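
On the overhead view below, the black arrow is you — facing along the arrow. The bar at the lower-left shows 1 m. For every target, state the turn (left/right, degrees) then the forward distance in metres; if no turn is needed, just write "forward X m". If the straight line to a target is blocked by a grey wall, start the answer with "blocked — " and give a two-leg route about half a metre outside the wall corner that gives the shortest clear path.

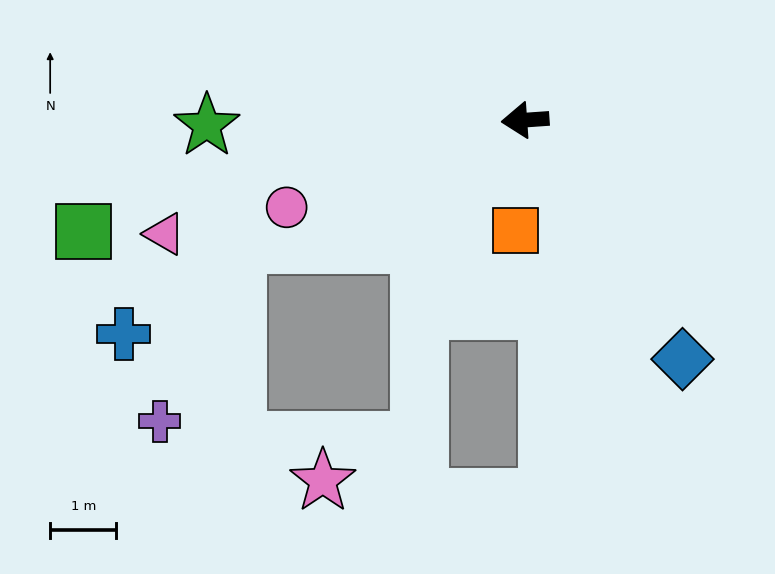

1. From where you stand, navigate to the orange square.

turn left 81°, forward 1.7 m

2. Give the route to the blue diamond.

turn left 119°, forward 4.3 m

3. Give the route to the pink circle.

turn left 16°, forward 3.8 m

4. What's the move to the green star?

turn right 3°, forward 4.8 m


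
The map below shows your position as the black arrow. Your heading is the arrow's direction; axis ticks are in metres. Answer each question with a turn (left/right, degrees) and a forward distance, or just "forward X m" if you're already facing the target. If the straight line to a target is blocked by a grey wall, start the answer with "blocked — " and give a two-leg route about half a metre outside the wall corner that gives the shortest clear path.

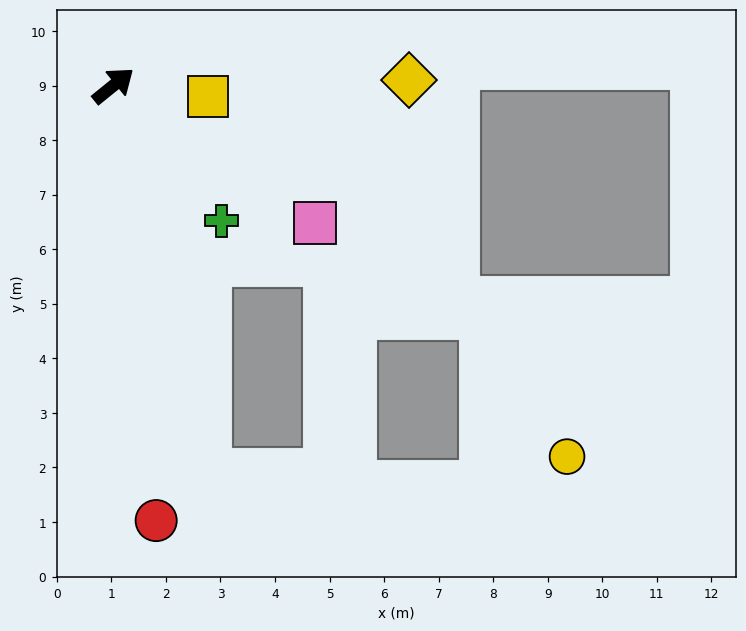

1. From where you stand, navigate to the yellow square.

turn right 45°, forward 1.7 m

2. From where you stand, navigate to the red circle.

turn right 123°, forward 8.0 m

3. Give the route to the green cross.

turn right 90°, forward 3.2 m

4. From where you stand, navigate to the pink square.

turn right 73°, forward 4.5 m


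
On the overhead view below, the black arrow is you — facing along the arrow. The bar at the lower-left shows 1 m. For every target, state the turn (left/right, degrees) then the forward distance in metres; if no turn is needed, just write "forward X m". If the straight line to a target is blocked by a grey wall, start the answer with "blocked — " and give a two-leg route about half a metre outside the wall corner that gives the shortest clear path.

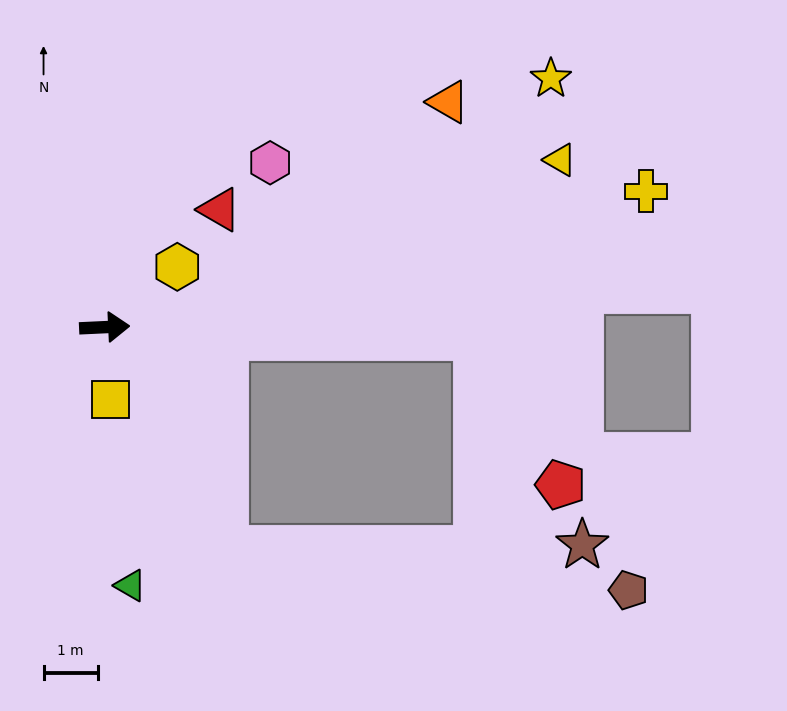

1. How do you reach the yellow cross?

turn left 11°, forward 10.3 m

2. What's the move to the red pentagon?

blocked — turn right 4°, forward 6.9 m, then turn right 59°, forward 3.1 m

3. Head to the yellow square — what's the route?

turn right 88°, forward 1.3 m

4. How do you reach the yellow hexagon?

turn left 37°, forward 1.7 m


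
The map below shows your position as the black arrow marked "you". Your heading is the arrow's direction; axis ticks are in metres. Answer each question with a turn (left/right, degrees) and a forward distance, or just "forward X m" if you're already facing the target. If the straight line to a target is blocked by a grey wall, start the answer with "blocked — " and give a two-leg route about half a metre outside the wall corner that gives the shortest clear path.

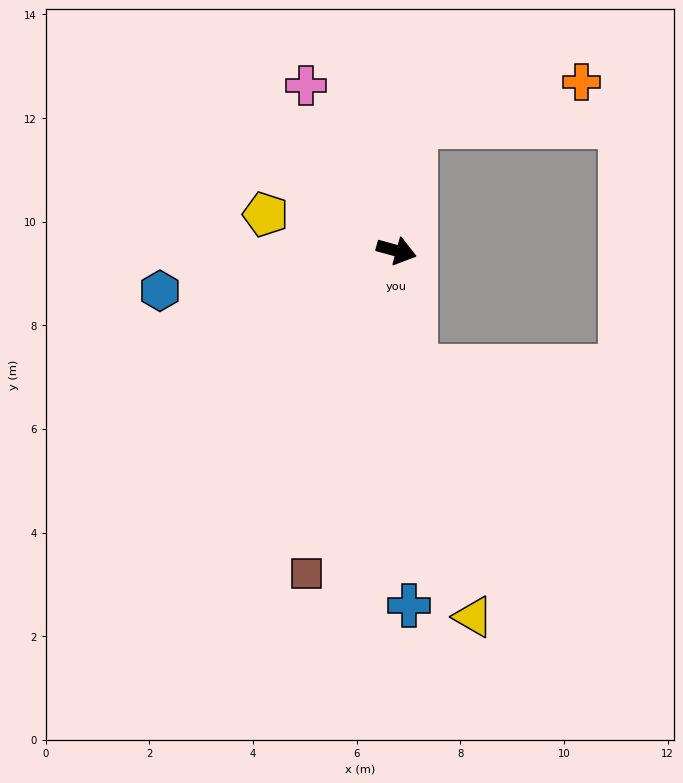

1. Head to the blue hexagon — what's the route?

turn right 155°, forward 4.6 m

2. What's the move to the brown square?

turn right 90°, forward 6.5 m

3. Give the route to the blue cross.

turn right 73°, forward 6.8 m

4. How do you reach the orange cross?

blocked — turn left 97°, forward 2.4 m, then turn right 67°, forward 3.3 m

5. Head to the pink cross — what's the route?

turn left 134°, forward 3.6 m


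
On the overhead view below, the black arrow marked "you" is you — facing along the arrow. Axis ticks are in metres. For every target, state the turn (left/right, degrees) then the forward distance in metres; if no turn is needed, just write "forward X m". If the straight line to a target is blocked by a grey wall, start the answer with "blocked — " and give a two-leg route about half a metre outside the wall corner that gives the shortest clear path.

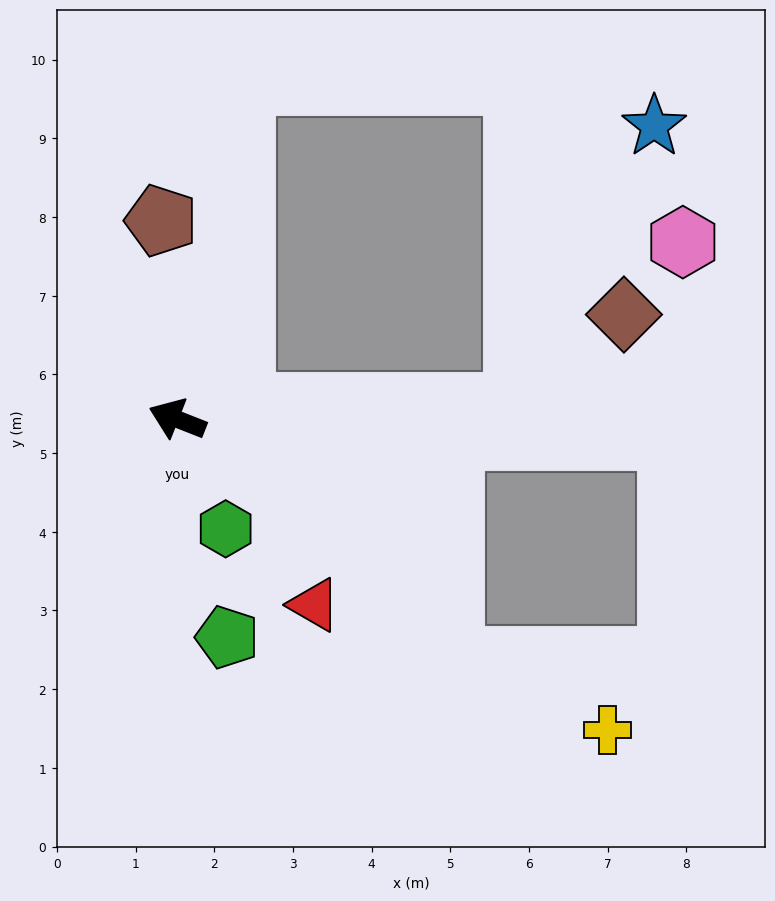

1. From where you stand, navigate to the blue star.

blocked — turn right 156°, forward 4.3 m, then turn left 61°, forward 4.0 m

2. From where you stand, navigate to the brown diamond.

blocked — turn right 156°, forward 4.3 m, then turn left 38°, forward 1.8 m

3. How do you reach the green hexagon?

turn left 135°, forward 1.5 m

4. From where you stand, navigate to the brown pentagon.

turn right 64°, forward 2.5 m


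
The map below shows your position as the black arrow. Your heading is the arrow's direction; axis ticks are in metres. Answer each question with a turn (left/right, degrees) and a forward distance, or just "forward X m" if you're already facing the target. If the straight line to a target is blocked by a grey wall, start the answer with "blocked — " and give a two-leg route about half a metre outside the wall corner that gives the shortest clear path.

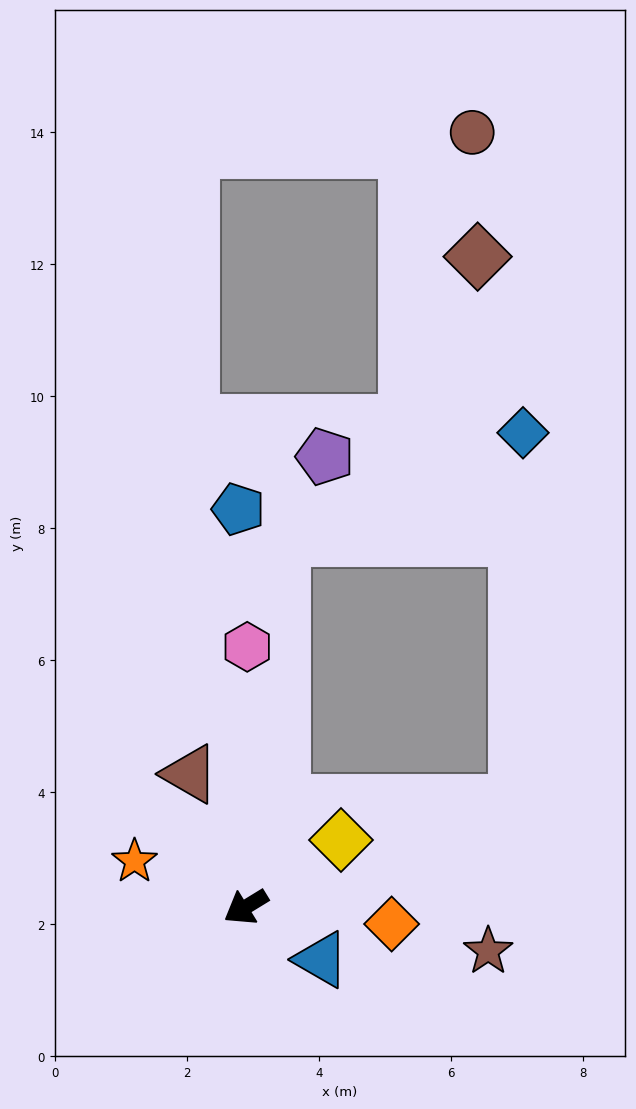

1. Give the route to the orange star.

turn right 54°, forward 1.8 m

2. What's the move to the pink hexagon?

turn right 122°, forward 3.9 m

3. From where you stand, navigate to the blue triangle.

turn left 114°, forward 1.4 m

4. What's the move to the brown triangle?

turn right 99°, forward 2.2 m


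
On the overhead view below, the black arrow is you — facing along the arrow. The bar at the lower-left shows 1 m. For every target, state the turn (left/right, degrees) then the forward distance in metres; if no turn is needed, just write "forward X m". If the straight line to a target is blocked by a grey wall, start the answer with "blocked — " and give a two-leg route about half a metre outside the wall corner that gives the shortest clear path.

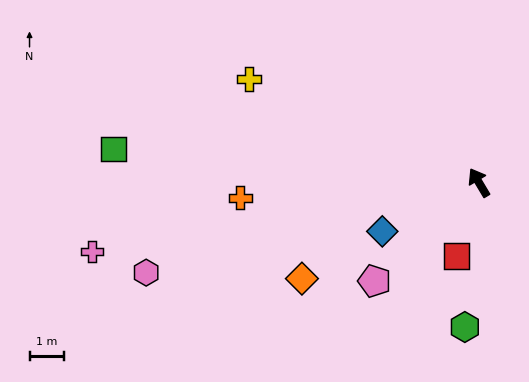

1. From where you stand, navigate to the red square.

turn left 132°, forward 2.2 m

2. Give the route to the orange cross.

turn left 63°, forward 7.0 m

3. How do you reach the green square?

turn left 54°, forward 10.7 m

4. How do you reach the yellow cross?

turn left 35°, forward 7.3 m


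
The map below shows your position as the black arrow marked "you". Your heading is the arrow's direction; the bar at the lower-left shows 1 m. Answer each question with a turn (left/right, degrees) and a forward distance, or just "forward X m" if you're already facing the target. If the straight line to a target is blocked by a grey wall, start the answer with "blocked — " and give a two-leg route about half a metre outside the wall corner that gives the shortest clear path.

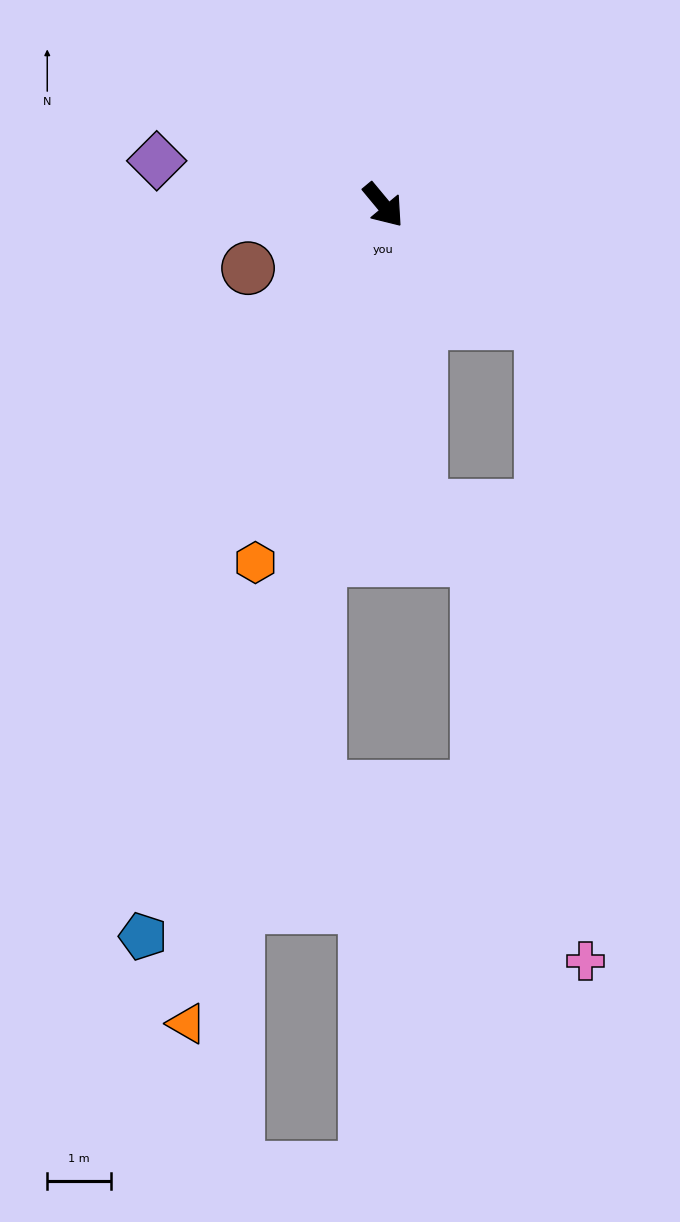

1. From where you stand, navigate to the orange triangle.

turn right 53°, forward 13.2 m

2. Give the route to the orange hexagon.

turn right 59°, forward 6.0 m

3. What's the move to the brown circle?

turn right 105°, forward 2.3 m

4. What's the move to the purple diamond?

turn right 141°, forward 3.6 m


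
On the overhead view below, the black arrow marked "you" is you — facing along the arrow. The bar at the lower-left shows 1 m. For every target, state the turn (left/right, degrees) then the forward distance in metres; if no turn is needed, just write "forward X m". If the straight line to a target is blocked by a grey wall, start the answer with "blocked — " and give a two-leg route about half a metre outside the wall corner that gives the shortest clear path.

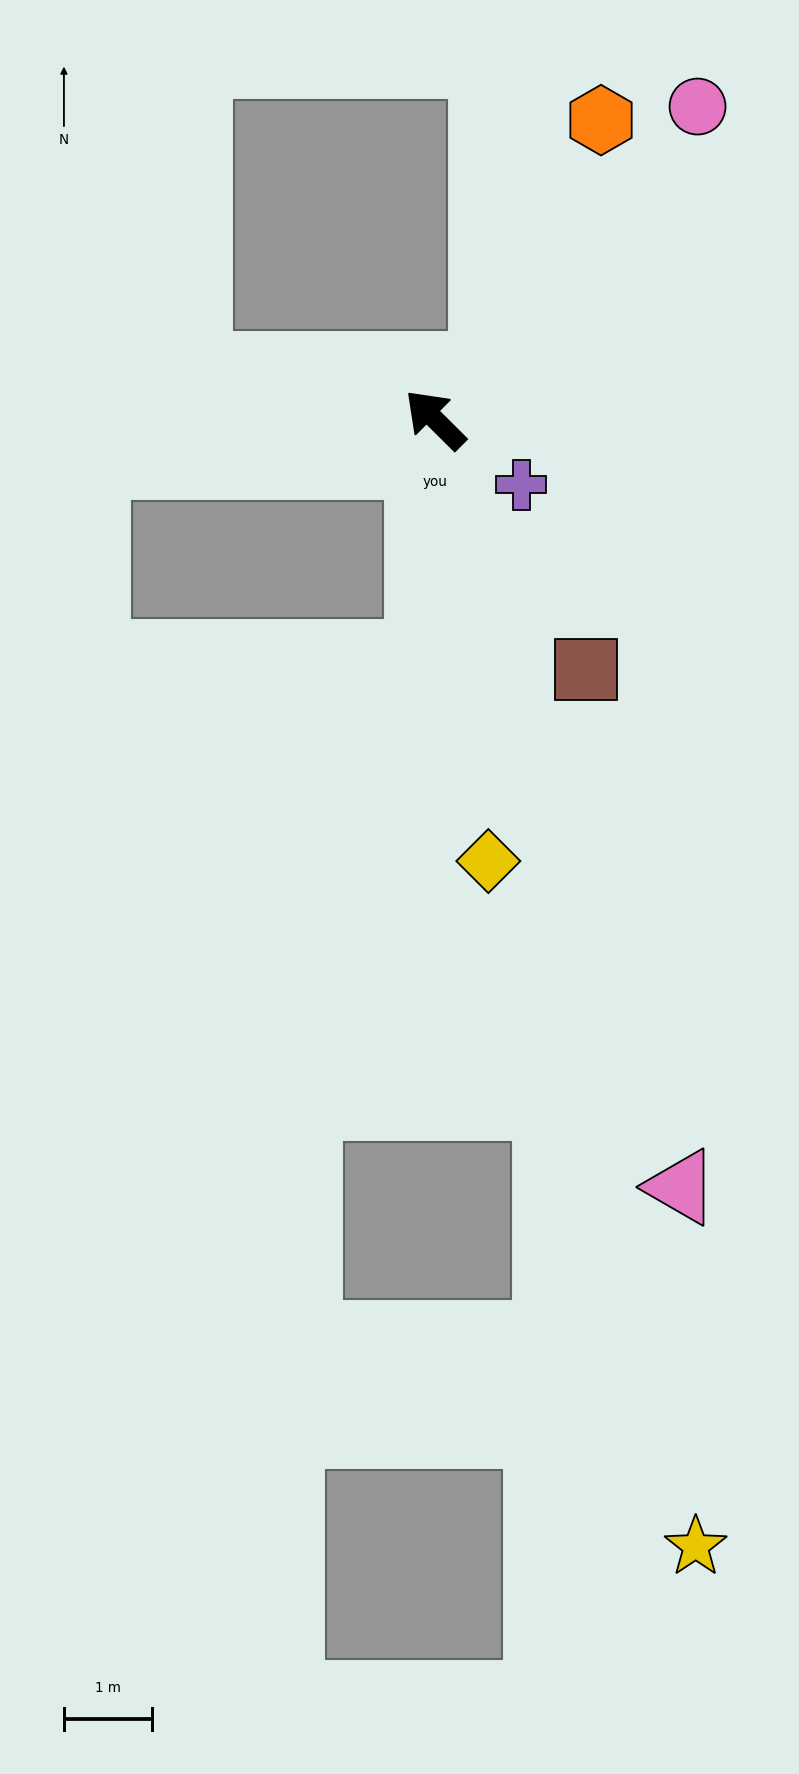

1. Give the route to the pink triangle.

turn left 153°, forward 9.1 m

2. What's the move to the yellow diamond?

turn left 142°, forward 5.0 m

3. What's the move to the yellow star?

turn left 148°, forward 13.1 m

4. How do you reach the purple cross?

turn right 172°, forward 1.2 m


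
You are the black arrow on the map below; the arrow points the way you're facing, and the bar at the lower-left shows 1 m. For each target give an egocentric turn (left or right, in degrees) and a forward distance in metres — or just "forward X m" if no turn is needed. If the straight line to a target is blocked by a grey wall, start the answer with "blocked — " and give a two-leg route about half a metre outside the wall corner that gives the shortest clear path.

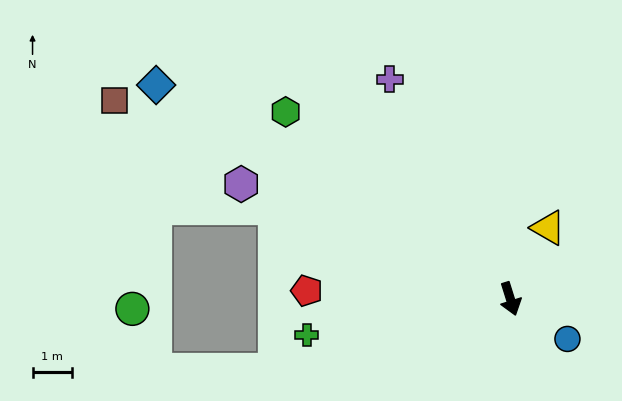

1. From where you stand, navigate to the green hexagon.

turn right 147°, forward 7.5 m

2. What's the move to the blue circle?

turn left 38°, forward 1.8 m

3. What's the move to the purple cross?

turn right 169°, forward 6.4 m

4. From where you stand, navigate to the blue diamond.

turn right 139°, forward 10.6 m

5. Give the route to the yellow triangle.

turn left 135°, forward 2.1 m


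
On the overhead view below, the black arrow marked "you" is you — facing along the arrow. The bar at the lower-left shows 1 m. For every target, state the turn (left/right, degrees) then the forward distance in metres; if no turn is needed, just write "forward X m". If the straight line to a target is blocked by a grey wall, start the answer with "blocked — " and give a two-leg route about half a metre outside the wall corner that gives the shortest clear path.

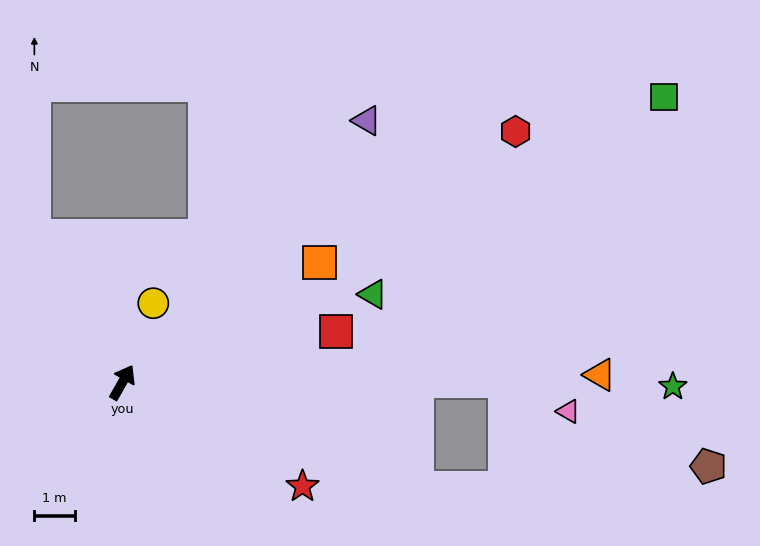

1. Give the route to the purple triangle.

turn right 13°, forward 8.9 m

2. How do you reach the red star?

turn right 90°, forward 5.2 m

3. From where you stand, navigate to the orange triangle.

turn right 59°, forward 11.9 m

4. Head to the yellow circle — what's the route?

turn left 8°, forward 2.1 m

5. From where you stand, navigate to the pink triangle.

blocked — turn right 60°, forward 9.5 m, then turn right 26°, forward 1.7 m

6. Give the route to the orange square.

turn right 29°, forward 5.7 m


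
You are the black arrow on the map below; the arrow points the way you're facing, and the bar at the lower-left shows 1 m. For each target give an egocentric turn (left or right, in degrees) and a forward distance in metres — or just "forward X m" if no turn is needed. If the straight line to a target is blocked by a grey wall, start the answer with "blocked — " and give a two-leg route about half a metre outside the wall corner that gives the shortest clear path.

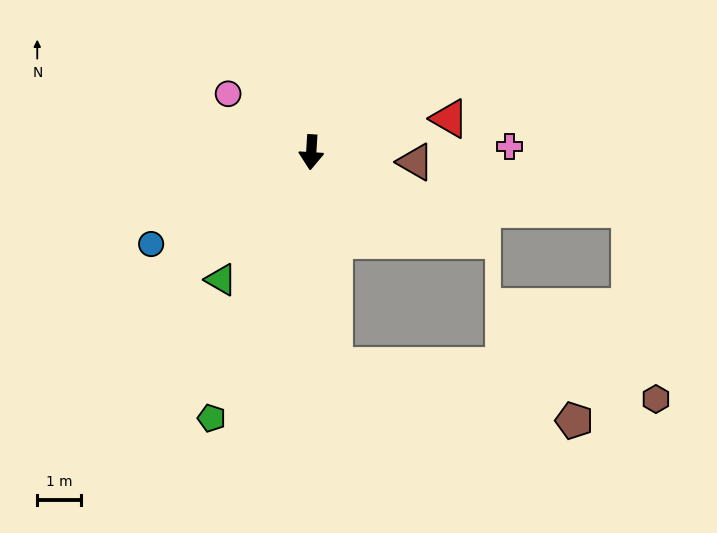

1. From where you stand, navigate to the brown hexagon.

blocked — turn left 10°, forward 4.9 m, then turn left 78°, forward 7.4 m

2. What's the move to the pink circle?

turn right 122°, forward 2.3 m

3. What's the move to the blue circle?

turn right 57°, forward 4.2 m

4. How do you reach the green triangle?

turn right 32°, forward 3.6 m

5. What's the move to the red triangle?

turn left 107°, forward 3.3 m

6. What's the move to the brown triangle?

turn left 88°, forward 2.4 m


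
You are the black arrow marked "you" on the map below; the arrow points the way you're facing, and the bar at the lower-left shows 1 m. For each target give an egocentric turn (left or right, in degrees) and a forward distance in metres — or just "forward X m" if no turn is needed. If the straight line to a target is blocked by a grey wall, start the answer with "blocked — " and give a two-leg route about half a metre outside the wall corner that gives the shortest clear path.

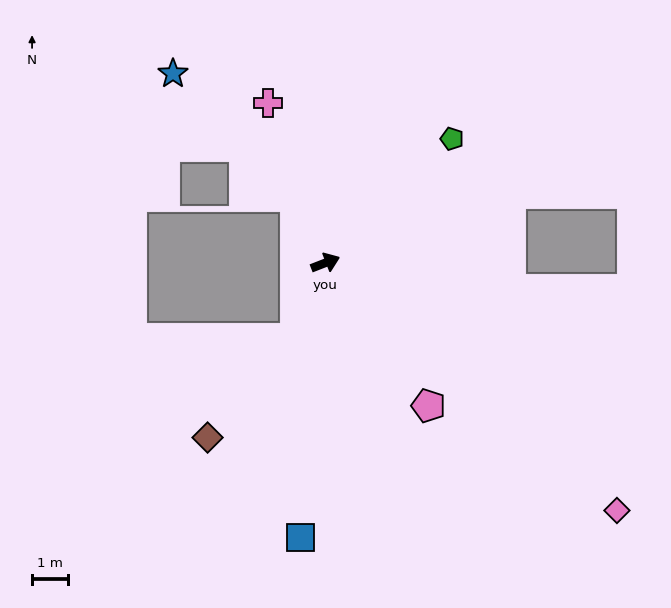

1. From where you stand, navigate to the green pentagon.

turn left 23°, forward 5.0 m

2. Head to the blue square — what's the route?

turn right 116°, forward 7.8 m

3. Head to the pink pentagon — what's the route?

turn right 75°, forward 5.0 m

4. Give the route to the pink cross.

turn left 89°, forward 4.8 m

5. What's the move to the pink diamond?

turn right 62°, forward 10.8 m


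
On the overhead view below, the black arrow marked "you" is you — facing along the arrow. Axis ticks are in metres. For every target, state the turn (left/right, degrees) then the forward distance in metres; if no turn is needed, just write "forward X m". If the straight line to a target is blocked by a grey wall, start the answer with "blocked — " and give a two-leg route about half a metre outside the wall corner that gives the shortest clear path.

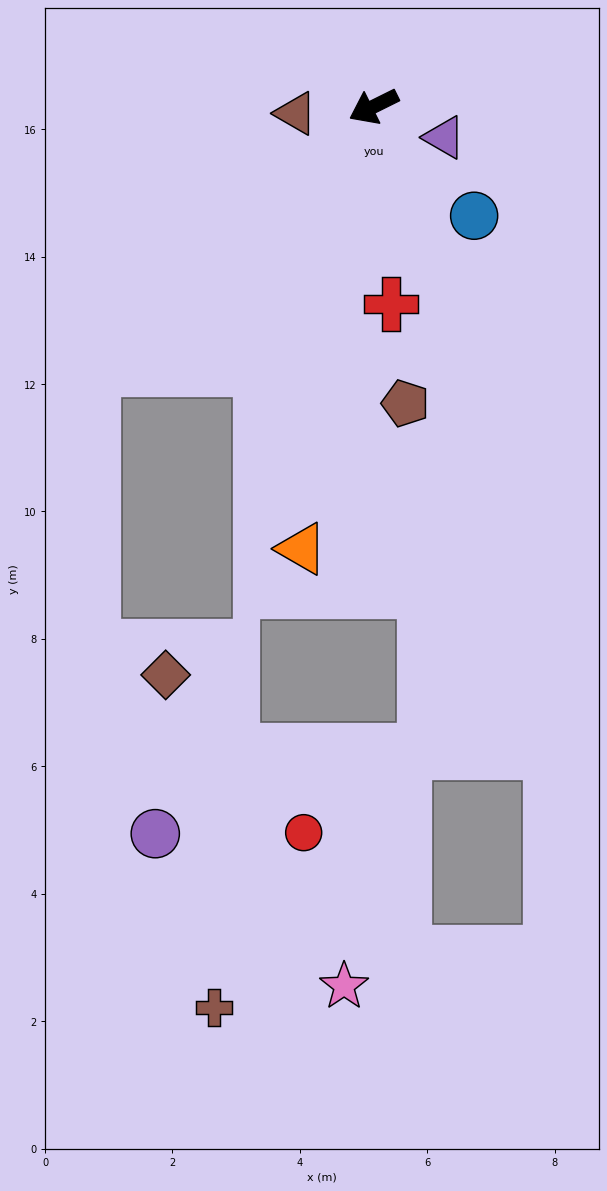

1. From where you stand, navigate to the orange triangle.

turn left 54°, forward 7.0 m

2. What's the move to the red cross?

turn left 69°, forward 3.1 m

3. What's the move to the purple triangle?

turn left 130°, forward 1.2 m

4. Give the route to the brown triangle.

turn right 21°, forward 1.2 m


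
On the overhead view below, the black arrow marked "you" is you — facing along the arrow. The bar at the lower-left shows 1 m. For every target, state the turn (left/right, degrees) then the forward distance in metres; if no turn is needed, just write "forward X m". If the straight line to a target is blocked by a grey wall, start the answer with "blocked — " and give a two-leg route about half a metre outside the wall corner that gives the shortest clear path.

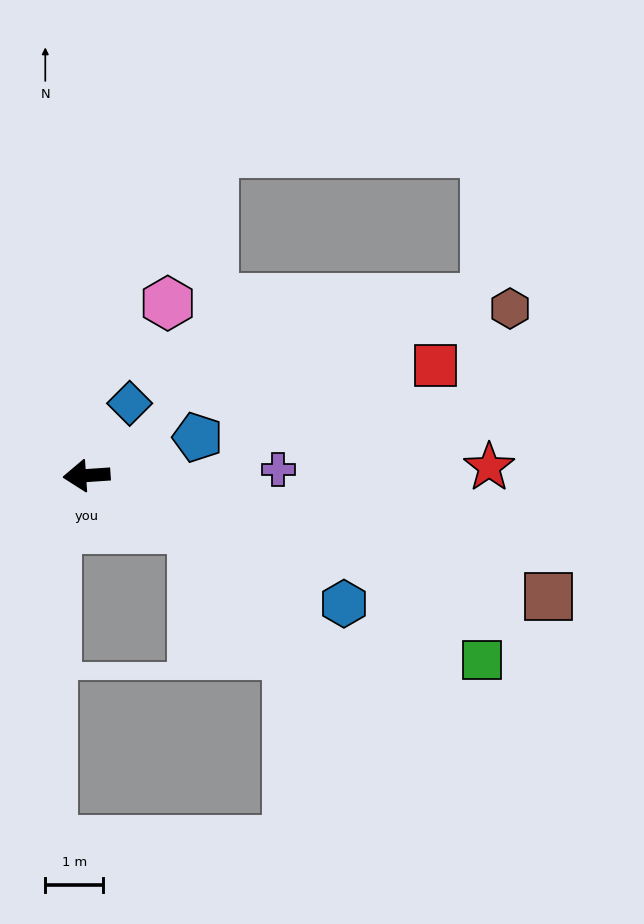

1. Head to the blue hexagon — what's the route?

turn left 150°, forward 4.9 m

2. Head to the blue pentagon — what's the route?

turn right 165°, forward 2.0 m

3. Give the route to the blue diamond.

turn right 125°, forward 1.4 m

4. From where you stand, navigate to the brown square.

turn left 161°, forward 8.2 m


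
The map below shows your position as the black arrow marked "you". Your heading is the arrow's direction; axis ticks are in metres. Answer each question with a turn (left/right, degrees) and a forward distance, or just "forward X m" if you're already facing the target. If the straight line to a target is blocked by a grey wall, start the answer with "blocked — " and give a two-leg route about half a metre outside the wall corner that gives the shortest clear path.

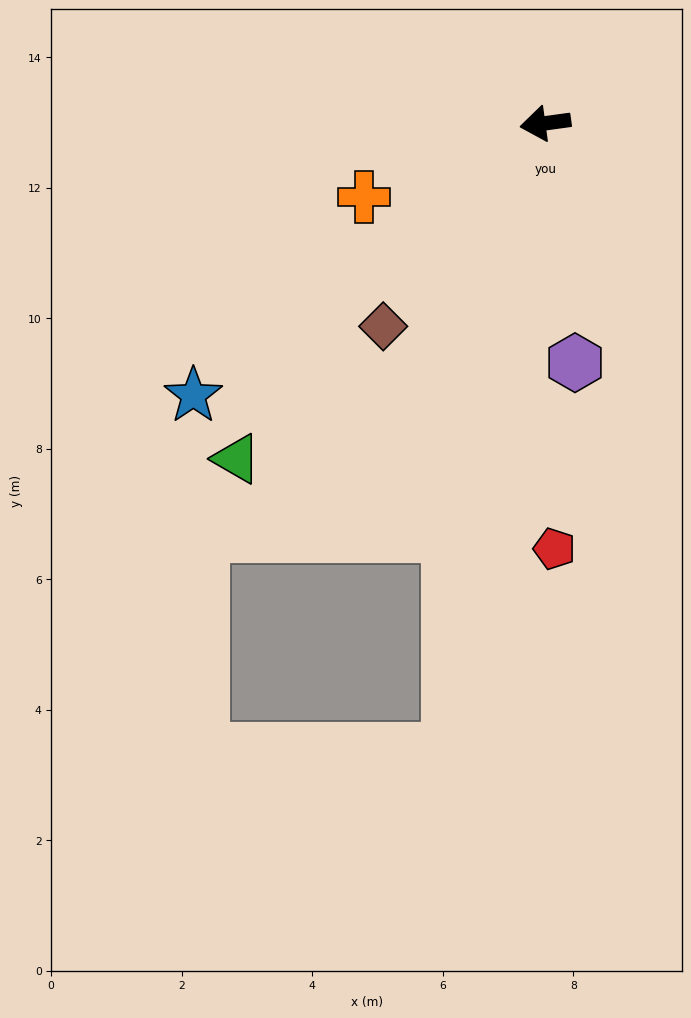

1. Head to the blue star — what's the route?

turn left 30°, forward 6.8 m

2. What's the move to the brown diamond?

turn left 44°, forward 4.0 m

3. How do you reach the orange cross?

turn left 14°, forward 3.0 m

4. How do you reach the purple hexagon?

turn left 89°, forward 3.7 m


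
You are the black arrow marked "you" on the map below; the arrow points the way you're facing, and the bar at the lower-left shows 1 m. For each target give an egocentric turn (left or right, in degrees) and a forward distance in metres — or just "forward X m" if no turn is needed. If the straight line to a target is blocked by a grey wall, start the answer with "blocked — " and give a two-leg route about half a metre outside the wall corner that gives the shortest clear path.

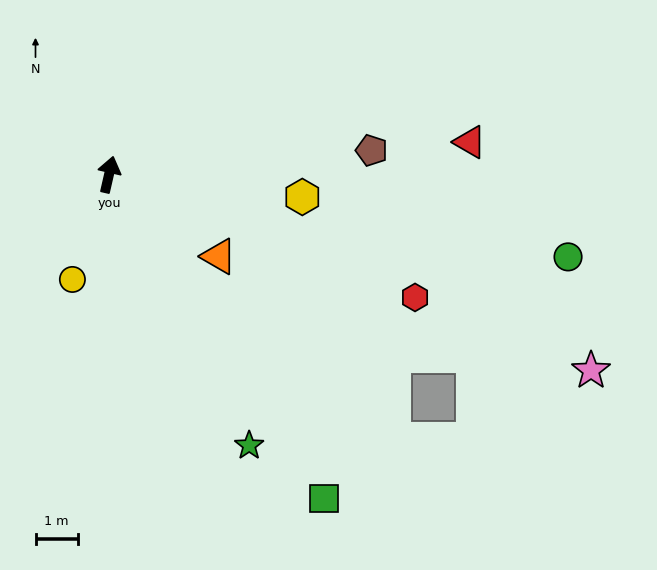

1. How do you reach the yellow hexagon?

turn right 84°, forward 4.6 m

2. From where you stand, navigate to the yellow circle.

turn left 174°, forward 2.6 m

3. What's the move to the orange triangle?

turn right 114°, forward 3.2 m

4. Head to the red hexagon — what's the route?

turn right 99°, forward 7.8 m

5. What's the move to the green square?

turn right 133°, forward 9.2 m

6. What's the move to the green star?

turn right 140°, forward 7.2 m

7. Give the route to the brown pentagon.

turn right 72°, forward 6.2 m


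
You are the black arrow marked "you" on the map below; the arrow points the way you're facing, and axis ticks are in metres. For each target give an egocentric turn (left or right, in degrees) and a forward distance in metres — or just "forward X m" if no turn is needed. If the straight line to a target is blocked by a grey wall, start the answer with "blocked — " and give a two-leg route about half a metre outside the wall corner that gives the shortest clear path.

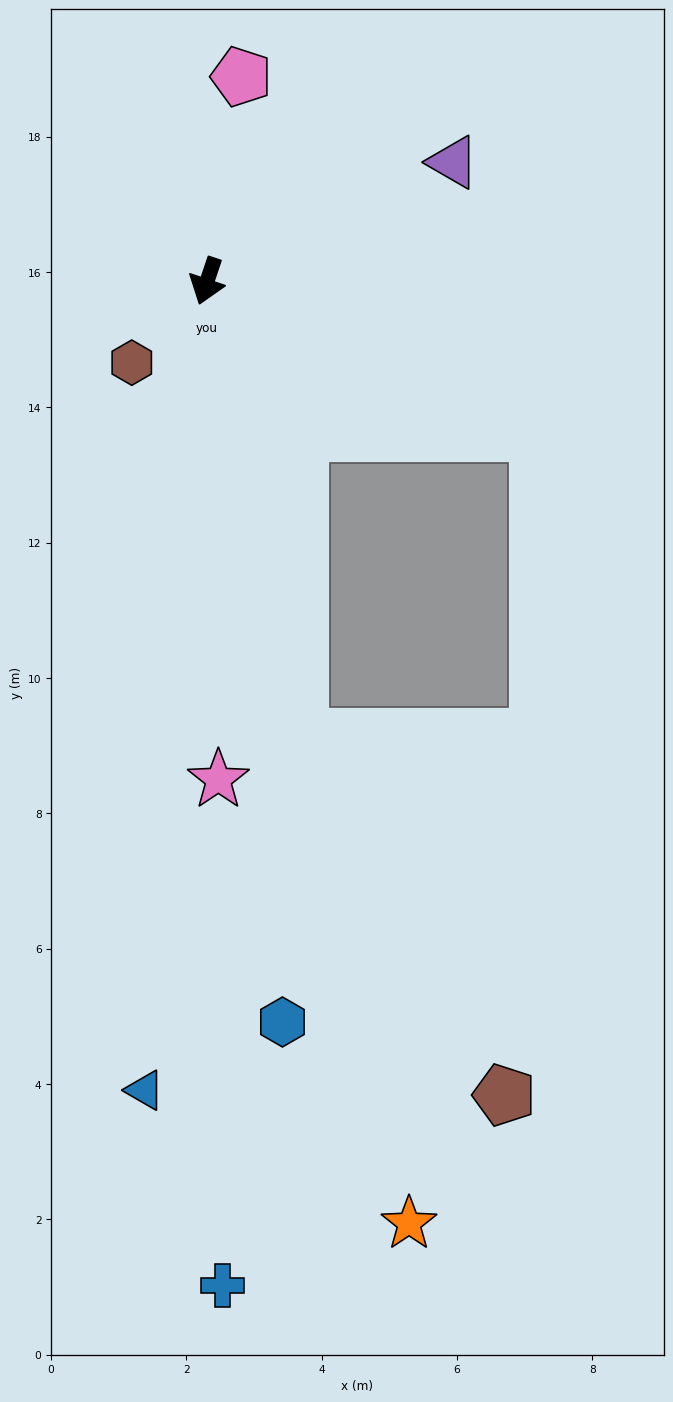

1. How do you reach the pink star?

turn left 20°, forward 7.4 m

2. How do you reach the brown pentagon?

blocked — turn left 30°, forward 6.9 m, then turn left 18°, forward 6.1 m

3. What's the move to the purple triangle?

turn left 134°, forward 4.0 m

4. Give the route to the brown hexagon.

turn right 24°, forward 1.6 m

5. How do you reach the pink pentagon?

turn right 171°, forward 3.1 m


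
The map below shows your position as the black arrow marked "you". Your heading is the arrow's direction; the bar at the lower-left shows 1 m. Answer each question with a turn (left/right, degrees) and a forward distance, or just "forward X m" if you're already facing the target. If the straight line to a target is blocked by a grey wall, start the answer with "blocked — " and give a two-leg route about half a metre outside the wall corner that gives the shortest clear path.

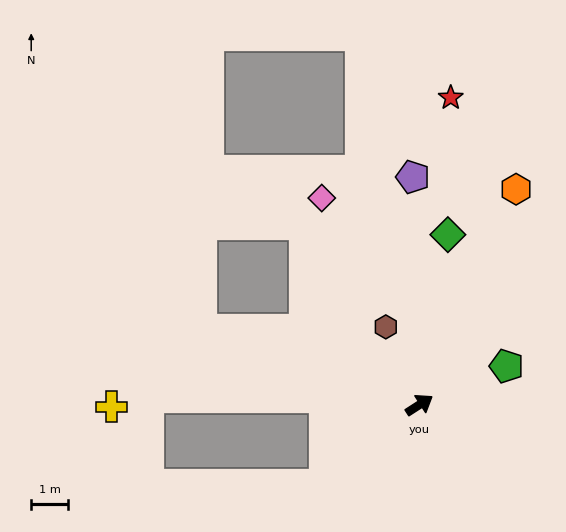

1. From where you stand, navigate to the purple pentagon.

turn left 59°, forward 6.2 m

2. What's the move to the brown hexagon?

turn left 81°, forward 2.3 m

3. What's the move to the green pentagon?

turn right 9°, forward 2.6 m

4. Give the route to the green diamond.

turn left 48°, forward 4.7 m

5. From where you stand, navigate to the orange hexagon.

turn left 33°, forward 6.4 m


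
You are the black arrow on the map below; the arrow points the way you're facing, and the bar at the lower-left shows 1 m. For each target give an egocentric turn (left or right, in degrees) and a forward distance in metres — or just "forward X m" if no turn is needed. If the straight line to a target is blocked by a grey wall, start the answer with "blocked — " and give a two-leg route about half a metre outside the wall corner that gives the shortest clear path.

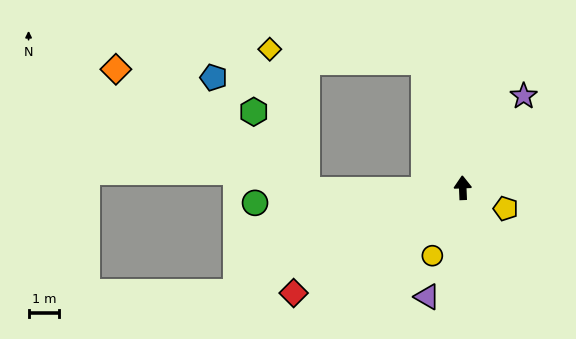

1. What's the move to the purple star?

turn right 36°, forward 3.6 m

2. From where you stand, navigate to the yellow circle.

turn left 154°, forward 2.4 m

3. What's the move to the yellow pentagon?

turn right 118°, forward 1.6 m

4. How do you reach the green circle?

turn left 92°, forward 6.8 m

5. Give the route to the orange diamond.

blocked — turn left 88°, forward 5.1 m, then turn right 32°, forward 7.4 m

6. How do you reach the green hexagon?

blocked — turn left 88°, forward 5.1 m, then turn right 56°, forward 3.1 m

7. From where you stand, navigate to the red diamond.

turn left 120°, forward 6.5 m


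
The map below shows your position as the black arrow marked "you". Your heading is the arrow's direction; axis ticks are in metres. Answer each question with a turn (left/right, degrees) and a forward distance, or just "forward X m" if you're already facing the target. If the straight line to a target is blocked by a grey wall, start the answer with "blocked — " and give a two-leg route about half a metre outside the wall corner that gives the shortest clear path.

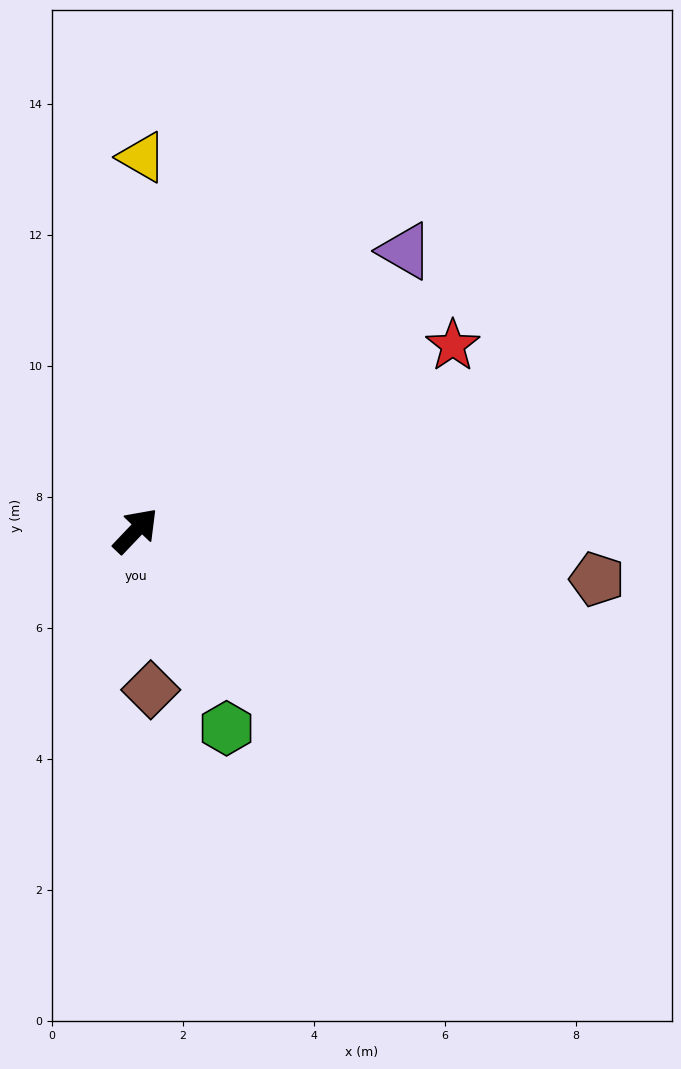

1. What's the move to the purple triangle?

forward 5.9 m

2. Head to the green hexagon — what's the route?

turn right 112°, forward 3.3 m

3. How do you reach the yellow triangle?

turn left 43°, forward 5.7 m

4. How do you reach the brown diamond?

turn right 131°, forward 2.4 m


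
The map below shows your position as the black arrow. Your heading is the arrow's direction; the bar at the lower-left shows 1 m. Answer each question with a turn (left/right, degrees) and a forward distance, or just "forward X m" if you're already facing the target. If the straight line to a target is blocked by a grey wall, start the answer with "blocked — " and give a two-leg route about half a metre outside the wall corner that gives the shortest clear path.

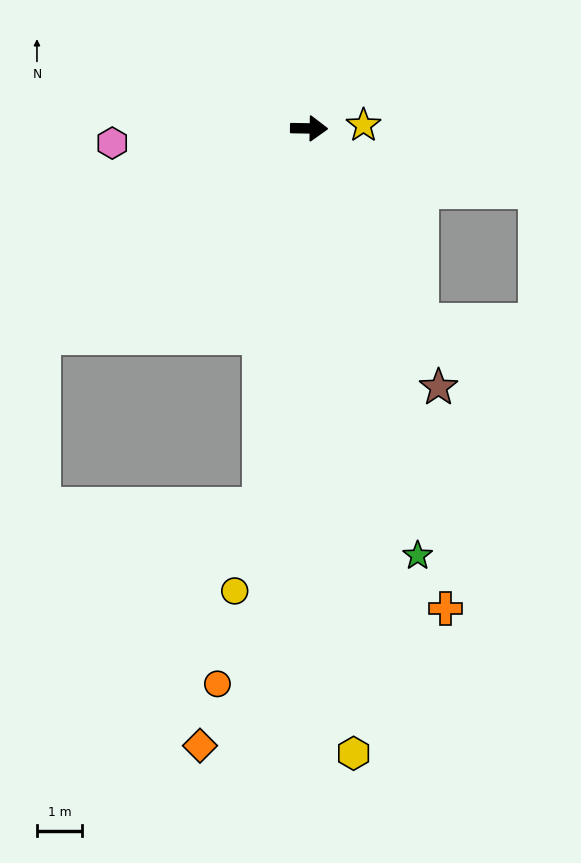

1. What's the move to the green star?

turn right 75°, forward 9.8 m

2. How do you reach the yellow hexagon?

turn right 85°, forward 13.9 m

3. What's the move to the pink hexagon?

turn right 175°, forward 4.4 m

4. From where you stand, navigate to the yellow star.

turn left 4°, forward 1.2 m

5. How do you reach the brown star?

turn right 62°, forward 6.4 m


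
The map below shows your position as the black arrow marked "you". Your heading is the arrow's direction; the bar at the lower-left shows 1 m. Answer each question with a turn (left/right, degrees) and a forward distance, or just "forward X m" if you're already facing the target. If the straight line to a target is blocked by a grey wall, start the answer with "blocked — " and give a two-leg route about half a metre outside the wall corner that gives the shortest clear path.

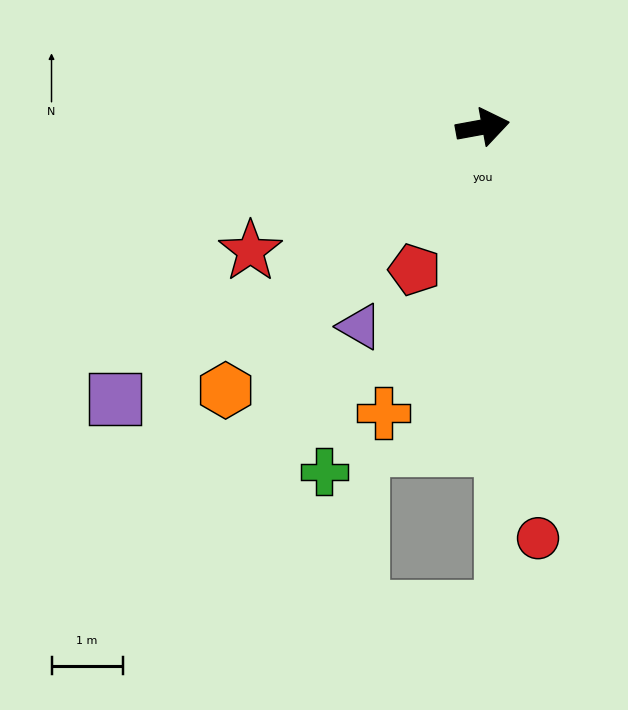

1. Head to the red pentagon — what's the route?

turn right 126°, forward 2.2 m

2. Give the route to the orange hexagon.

turn right 145°, forward 5.2 m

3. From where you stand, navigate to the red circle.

turn right 93°, forward 5.8 m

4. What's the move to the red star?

turn right 162°, forward 3.7 m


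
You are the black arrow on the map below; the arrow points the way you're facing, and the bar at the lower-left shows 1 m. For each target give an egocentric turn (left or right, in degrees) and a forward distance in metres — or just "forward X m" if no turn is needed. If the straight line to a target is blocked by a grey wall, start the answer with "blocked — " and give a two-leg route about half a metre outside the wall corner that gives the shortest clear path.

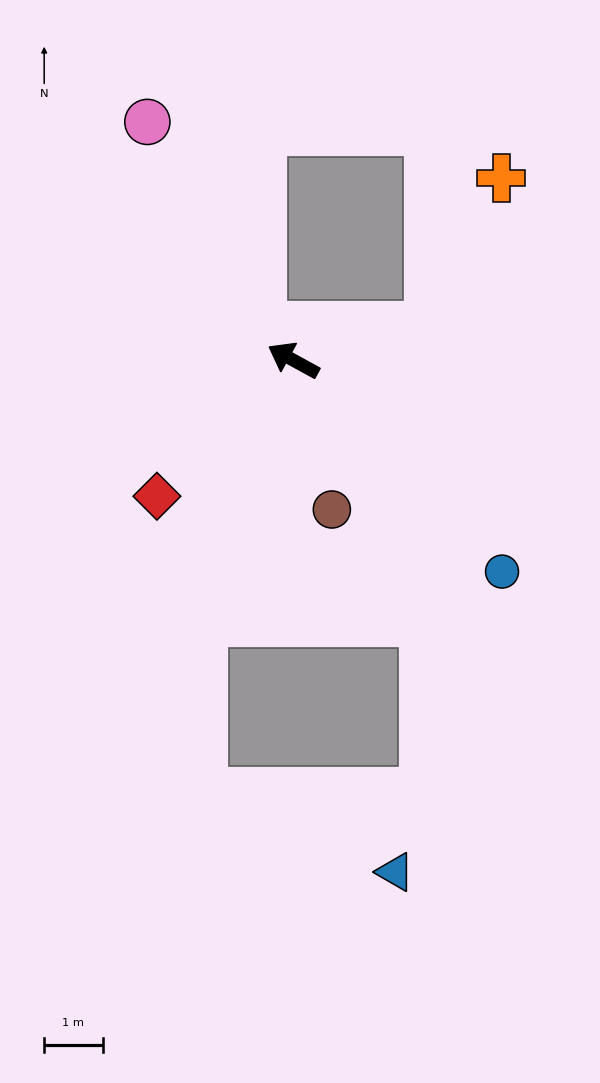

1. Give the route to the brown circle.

turn left 133°, forward 2.6 m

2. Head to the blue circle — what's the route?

turn left 163°, forward 5.1 m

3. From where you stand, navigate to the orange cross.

blocked — turn right 137°, forward 2.4 m, then turn left 50°, forward 2.8 m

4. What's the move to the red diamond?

turn left 74°, forward 3.3 m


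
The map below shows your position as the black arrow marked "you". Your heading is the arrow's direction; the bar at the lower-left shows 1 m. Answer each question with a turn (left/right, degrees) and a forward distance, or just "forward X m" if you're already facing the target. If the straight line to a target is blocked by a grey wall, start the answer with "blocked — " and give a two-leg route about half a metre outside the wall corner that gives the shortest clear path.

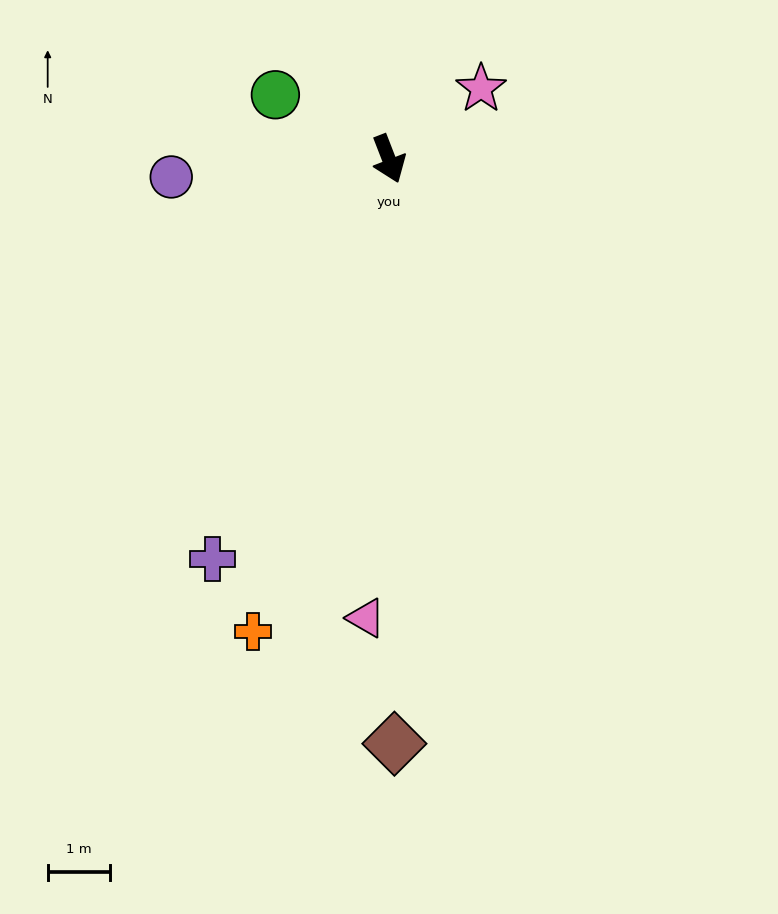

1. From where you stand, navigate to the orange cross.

turn right 37°, forward 8.0 m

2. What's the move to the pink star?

turn left 106°, forward 1.9 m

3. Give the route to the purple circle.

turn right 106°, forward 3.5 m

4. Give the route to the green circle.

turn right 141°, forward 2.1 m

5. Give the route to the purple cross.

turn right 45°, forward 7.1 m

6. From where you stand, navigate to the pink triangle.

turn right 24°, forward 7.4 m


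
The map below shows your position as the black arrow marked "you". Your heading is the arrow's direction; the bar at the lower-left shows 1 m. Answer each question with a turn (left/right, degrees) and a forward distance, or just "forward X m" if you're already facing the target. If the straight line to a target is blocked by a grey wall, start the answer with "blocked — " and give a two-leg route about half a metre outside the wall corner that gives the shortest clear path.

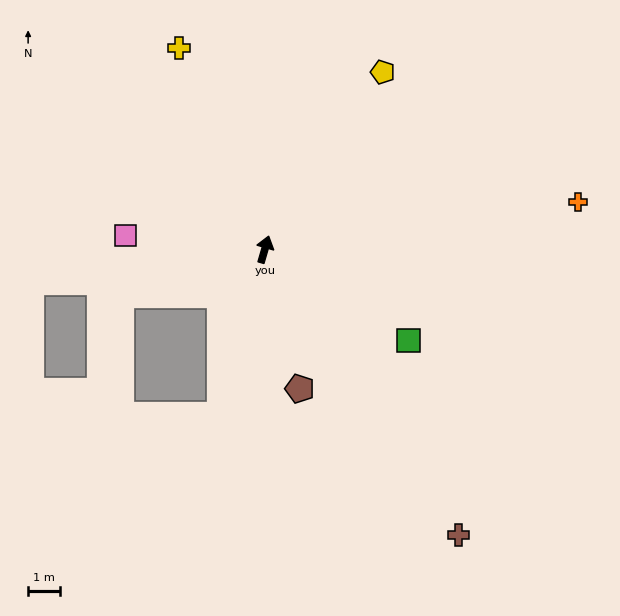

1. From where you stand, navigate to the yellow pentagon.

turn right 17°, forward 6.7 m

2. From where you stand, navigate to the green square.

turn right 106°, forward 5.4 m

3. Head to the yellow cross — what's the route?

turn left 39°, forward 6.9 m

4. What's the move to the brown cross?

turn right 130°, forward 10.9 m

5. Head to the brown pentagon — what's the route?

turn right 150°, forward 4.5 m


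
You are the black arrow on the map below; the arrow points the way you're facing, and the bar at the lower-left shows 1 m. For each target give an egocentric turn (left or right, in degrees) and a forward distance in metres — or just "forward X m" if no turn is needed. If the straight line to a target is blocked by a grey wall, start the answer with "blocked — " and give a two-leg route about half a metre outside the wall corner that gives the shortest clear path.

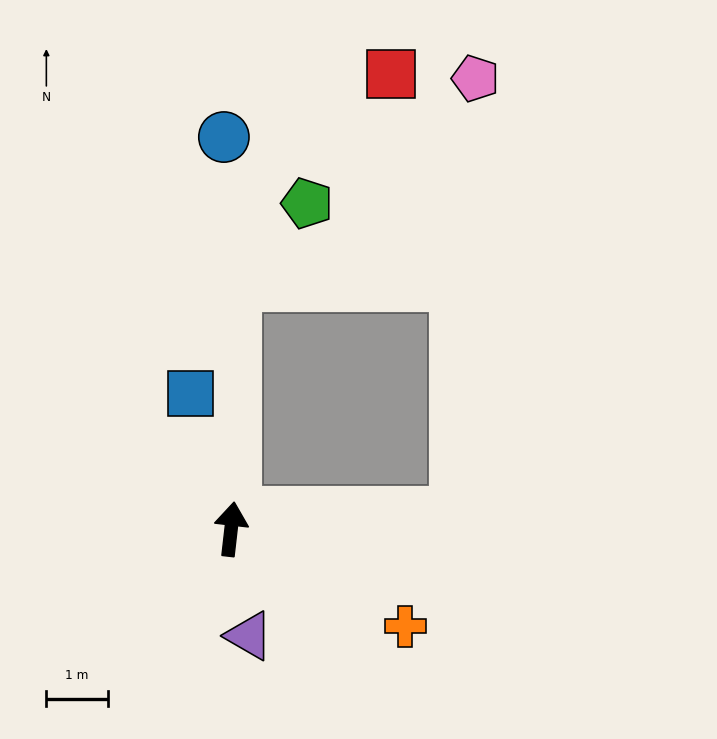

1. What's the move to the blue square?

turn left 23°, forward 2.3 m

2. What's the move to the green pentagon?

blocked — turn left 6°, forward 4.0 m, then turn right 41°, forward 1.8 m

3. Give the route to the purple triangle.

turn right 164°, forward 1.8 m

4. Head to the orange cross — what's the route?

turn right 113°, forward 3.3 m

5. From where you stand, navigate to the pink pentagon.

blocked — turn right 79°, forward 3.7 m, then turn left 83°, forward 7.1 m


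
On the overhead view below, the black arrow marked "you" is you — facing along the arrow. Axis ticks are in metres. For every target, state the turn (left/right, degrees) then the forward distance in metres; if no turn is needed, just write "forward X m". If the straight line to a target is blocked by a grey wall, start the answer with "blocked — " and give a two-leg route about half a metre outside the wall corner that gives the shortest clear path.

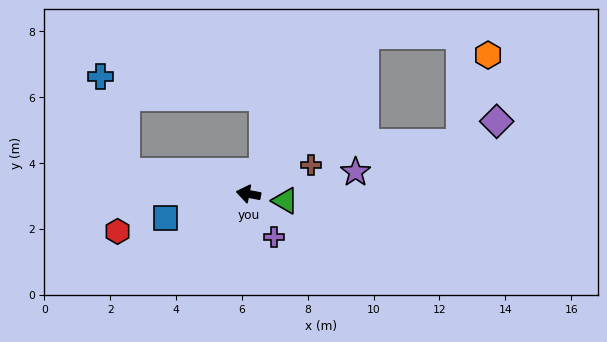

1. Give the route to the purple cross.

turn left 131°, forward 1.5 m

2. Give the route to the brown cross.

turn right 145°, forward 2.1 m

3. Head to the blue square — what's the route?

turn left 27°, forward 2.6 m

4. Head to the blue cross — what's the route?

blocked — forward 3.8 m, then turn right 64°, forward 3.0 m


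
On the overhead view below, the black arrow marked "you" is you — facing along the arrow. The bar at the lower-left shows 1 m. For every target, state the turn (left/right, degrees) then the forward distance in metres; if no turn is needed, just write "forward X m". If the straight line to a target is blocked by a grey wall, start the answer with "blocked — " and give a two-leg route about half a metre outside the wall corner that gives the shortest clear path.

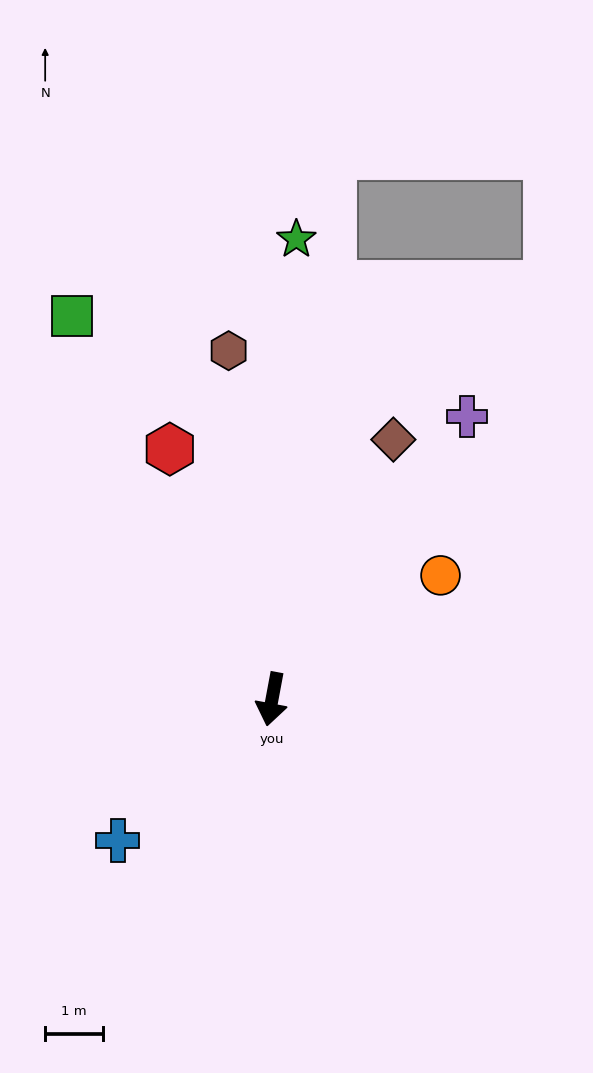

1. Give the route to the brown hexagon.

turn right 162°, forward 6.1 m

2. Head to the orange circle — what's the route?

turn left 137°, forward 3.6 m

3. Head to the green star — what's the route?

turn right 172°, forward 8.0 m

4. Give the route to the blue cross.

turn right 37°, forward 3.6 m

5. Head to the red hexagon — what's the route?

turn right 147°, forward 4.7 m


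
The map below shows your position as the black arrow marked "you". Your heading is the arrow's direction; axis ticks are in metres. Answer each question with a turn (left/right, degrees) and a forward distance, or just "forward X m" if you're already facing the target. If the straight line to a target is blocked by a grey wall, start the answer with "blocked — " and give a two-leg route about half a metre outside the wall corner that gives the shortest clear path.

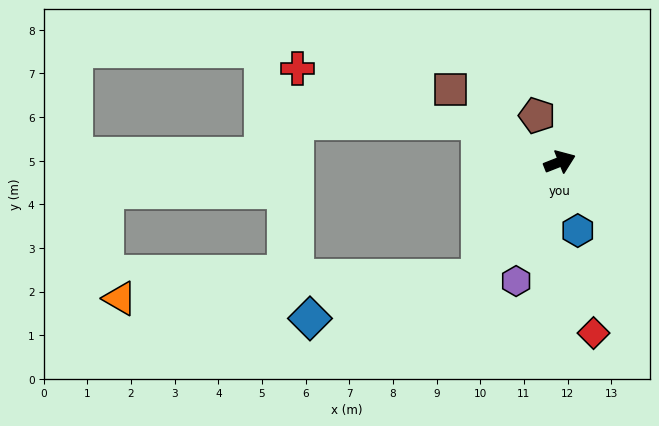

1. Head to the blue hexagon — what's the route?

turn right 97°, forward 1.6 m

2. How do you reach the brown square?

turn left 125°, forward 3.0 m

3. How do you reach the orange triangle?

blocked — turn right 146°, forward 3.2 m, then turn right 52°, forward 8.3 m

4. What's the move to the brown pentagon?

turn left 95°, forward 1.2 m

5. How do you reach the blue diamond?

blocked — turn right 146°, forward 3.2 m, then turn right 42°, forward 4.0 m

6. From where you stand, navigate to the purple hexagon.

turn right 132°, forward 2.9 m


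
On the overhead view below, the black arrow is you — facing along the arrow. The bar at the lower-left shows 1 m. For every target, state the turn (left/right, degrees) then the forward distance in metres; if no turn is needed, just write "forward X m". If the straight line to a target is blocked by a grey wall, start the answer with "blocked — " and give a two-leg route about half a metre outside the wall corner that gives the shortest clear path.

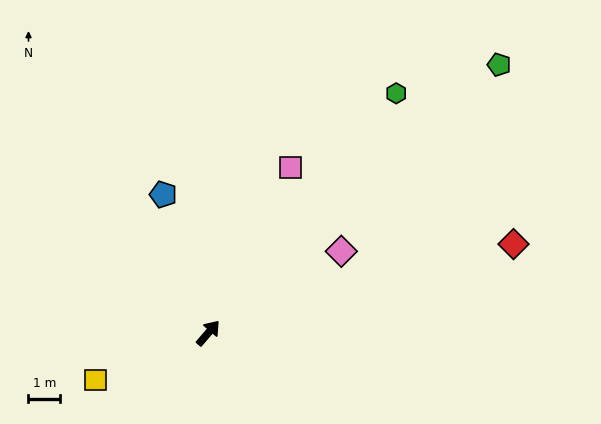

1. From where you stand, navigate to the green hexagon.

turn left 3°, forward 9.7 m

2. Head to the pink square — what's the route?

turn left 14°, forward 5.9 m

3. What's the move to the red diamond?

turn right 33°, forward 10.1 m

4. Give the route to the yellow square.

turn left 153°, forward 3.9 m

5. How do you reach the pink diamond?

turn right 18°, forward 5.0 m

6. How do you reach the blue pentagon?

turn left 59°, forward 4.6 m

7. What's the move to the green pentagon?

turn right 7°, forward 12.6 m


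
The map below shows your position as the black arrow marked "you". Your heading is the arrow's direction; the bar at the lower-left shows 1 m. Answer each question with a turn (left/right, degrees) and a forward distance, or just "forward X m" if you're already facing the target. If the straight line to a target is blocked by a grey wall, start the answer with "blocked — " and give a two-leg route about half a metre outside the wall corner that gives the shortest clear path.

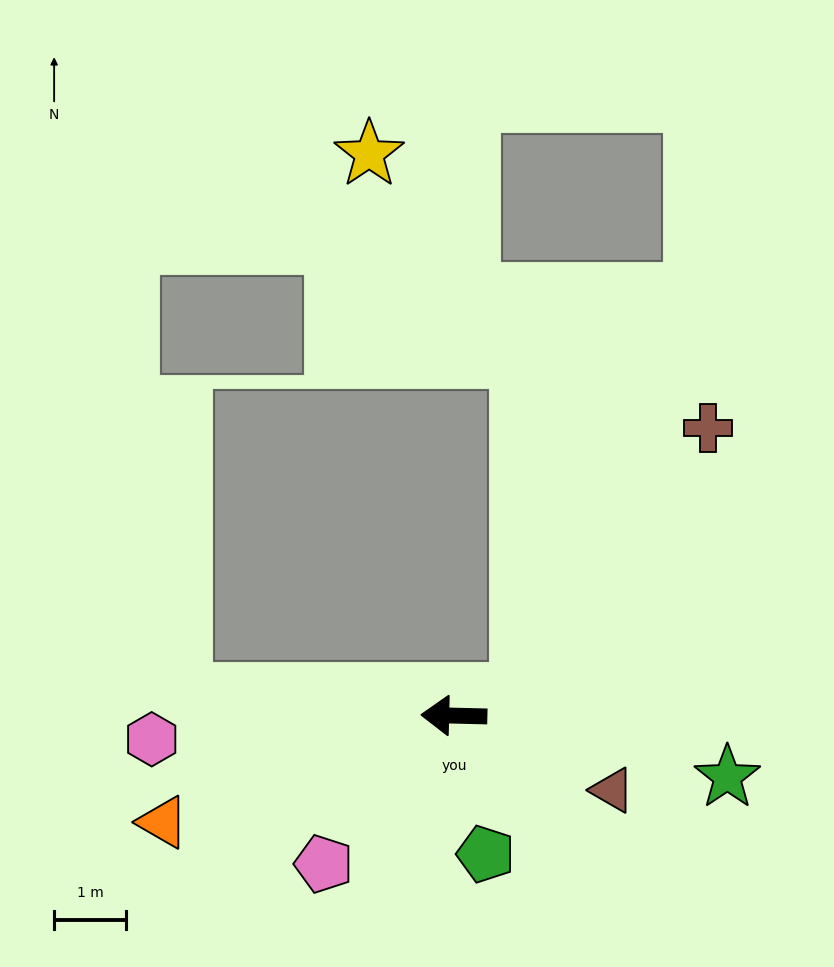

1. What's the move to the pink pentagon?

turn left 50°, forward 2.8 m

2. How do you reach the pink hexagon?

turn left 6°, forward 4.2 m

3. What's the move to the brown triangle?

turn left 156°, forward 2.4 m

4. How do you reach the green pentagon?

turn left 104°, forward 2.0 m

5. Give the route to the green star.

turn left 169°, forward 3.9 m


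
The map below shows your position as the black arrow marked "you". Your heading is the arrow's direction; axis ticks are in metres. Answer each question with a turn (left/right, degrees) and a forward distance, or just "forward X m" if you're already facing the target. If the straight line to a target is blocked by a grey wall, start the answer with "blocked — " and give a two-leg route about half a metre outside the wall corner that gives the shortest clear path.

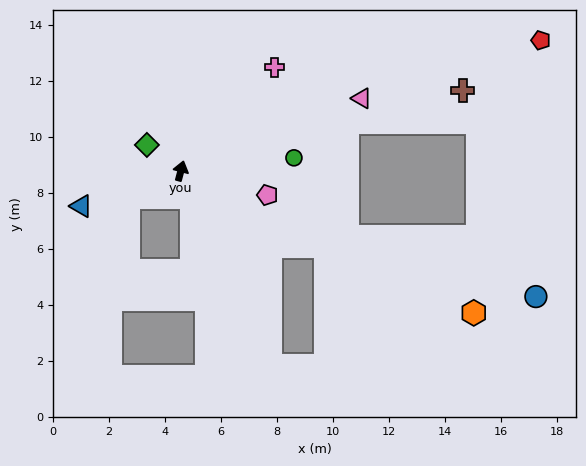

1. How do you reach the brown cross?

turn right 59°, forward 10.5 m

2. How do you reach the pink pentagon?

turn right 91°, forward 3.2 m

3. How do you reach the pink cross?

turn right 27°, forward 5.0 m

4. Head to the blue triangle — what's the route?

turn left 124°, forward 3.8 m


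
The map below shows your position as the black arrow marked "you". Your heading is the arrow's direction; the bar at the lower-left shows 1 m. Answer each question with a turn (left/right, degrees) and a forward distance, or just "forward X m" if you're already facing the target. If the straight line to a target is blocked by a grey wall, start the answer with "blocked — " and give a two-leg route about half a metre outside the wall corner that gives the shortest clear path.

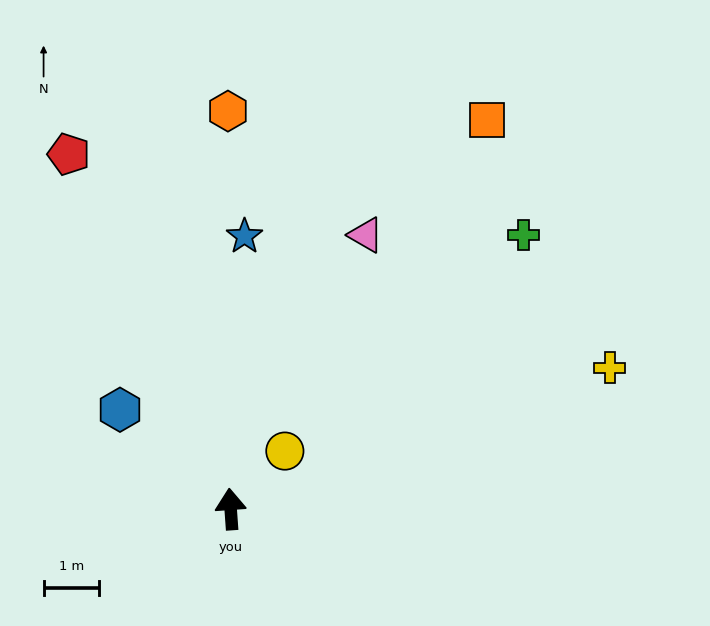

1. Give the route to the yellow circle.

turn right 47°, forward 1.4 m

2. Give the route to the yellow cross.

turn right 74°, forward 7.3 m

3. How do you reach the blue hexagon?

turn left 44°, forward 2.7 m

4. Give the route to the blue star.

turn right 7°, forward 4.9 m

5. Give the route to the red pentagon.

turn left 20°, forward 7.0 m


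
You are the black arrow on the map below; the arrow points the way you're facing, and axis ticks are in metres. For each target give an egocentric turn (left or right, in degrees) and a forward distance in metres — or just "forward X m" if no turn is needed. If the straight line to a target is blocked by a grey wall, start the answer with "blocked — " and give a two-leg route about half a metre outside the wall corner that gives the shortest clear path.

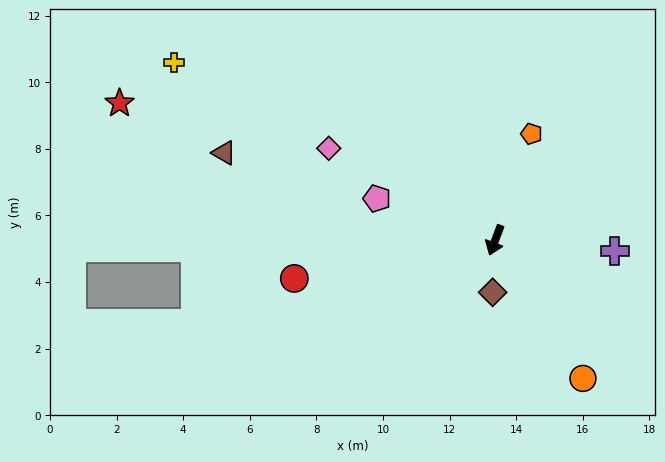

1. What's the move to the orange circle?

turn left 53°, forward 4.9 m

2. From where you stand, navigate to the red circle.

turn right 59°, forward 6.1 m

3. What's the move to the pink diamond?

turn right 98°, forward 5.7 m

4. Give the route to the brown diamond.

turn left 18°, forward 1.6 m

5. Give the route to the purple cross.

turn left 106°, forward 3.6 m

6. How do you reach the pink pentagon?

turn right 89°, forward 3.8 m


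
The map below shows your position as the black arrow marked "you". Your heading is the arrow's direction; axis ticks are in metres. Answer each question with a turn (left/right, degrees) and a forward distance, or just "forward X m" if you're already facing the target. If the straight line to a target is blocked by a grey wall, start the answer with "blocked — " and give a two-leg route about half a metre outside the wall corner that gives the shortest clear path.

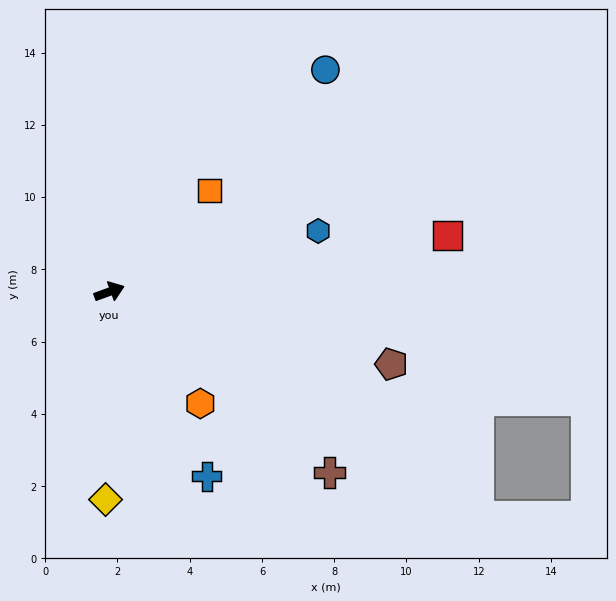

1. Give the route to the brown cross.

turn right 59°, forward 7.9 m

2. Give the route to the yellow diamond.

turn right 111°, forward 5.8 m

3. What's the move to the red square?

turn right 11°, forward 9.5 m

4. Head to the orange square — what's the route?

turn left 25°, forward 3.9 m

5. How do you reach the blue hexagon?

turn right 4°, forward 6.0 m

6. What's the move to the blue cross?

turn right 82°, forward 5.8 m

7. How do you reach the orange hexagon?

turn right 71°, forward 4.0 m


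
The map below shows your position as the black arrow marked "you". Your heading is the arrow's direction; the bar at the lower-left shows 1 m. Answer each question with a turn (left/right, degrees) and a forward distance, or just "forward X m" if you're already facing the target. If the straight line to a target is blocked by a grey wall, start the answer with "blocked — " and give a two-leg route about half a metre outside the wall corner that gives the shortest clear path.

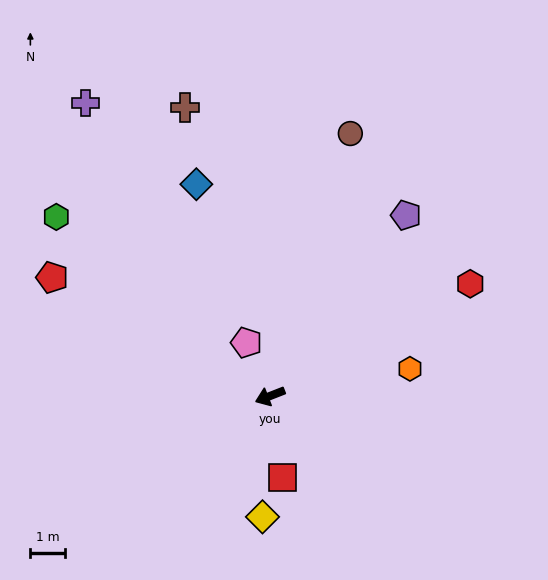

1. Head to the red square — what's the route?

turn left 77°, forward 2.4 m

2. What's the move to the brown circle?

turn right 128°, forward 8.0 m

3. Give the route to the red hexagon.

turn right 172°, forward 6.7 m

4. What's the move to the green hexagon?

turn right 61°, forward 8.1 m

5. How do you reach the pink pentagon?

turn right 88°, forward 1.7 m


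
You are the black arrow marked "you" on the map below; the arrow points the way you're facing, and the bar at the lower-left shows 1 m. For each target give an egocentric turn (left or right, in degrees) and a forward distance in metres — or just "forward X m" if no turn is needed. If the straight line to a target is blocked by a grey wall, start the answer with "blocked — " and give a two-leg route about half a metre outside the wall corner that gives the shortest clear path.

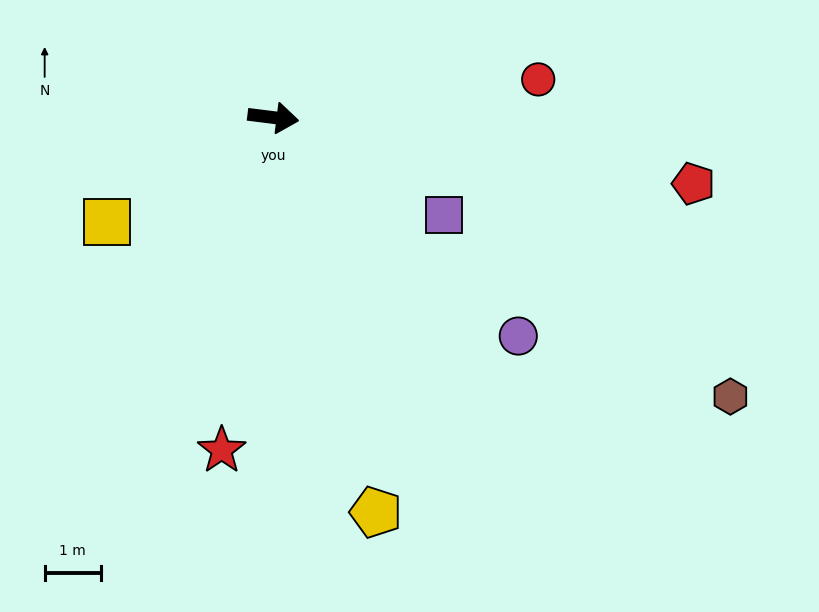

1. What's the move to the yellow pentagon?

turn right 68°, forward 7.3 m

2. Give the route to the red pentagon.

forward 7.6 m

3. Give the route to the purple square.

turn right 23°, forward 3.5 m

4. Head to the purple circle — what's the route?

turn right 35°, forward 5.9 m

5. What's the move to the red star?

turn right 92°, forward 6.0 m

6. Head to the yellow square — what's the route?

turn right 141°, forward 3.5 m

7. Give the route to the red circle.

turn left 15°, forward 4.8 m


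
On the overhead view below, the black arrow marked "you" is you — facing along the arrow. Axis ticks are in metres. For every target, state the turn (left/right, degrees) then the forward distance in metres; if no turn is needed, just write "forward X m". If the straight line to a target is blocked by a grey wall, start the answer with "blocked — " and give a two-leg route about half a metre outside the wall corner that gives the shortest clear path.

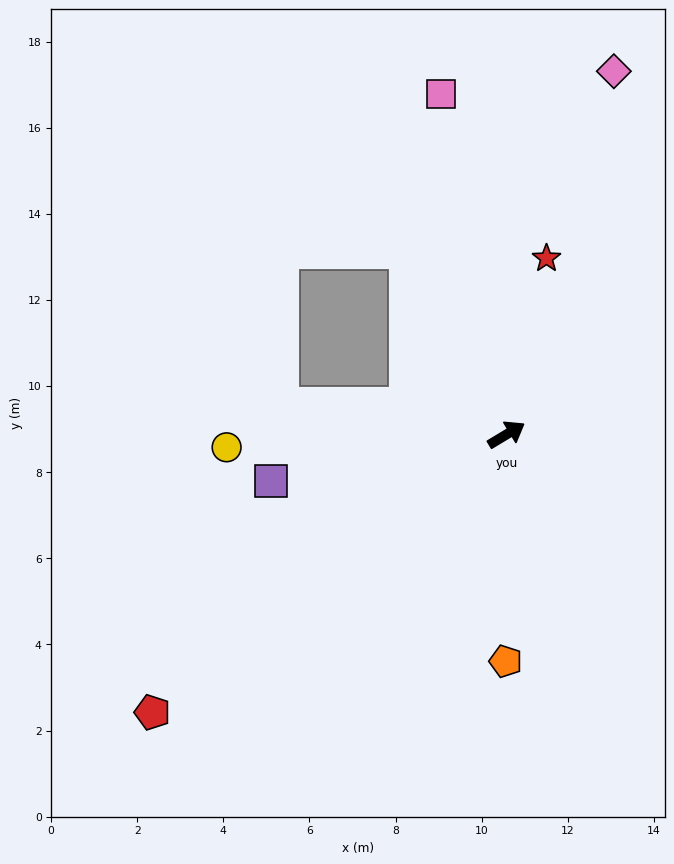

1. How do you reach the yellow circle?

turn left 152°, forward 6.5 m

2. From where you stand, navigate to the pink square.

turn left 70°, forward 8.1 m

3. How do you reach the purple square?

turn left 160°, forward 5.6 m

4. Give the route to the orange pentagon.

turn right 121°, forward 5.3 m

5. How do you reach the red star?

turn left 46°, forward 4.2 m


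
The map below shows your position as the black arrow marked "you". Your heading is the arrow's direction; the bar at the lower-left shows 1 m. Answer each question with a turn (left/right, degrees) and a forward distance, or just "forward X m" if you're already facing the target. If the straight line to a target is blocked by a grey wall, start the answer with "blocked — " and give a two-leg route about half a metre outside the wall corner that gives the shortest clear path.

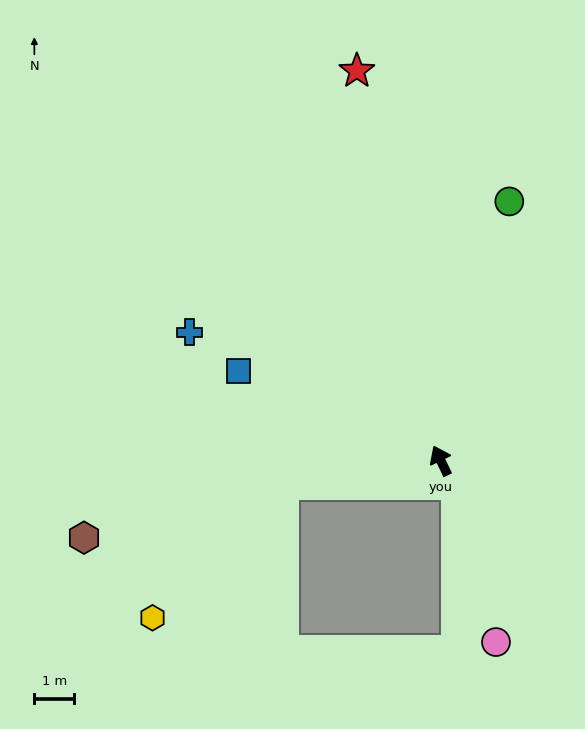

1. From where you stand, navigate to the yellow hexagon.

blocked — turn left 72°, forward 4.0 m, then turn left 39°, forward 4.7 m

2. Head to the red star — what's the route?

turn right 14°, forward 10.0 m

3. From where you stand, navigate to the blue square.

turn left 40°, forward 5.5 m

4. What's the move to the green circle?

turn right 40°, forward 6.7 m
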